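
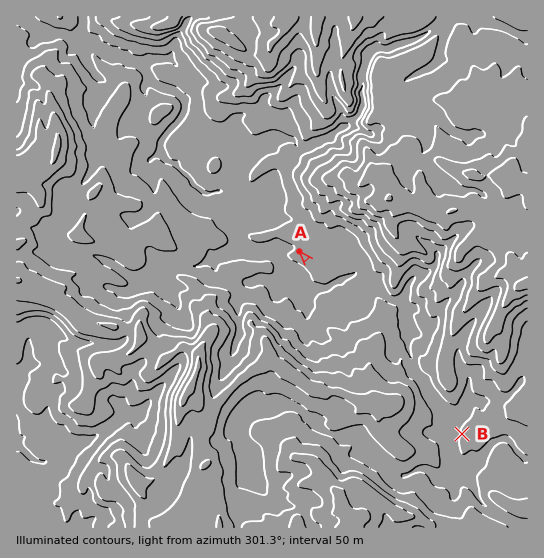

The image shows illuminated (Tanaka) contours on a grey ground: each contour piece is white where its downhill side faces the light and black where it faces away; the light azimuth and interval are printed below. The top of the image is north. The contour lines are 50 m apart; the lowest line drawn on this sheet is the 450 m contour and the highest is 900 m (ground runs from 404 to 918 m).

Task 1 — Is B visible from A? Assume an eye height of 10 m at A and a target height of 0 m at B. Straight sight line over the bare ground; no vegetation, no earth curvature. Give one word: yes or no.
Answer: no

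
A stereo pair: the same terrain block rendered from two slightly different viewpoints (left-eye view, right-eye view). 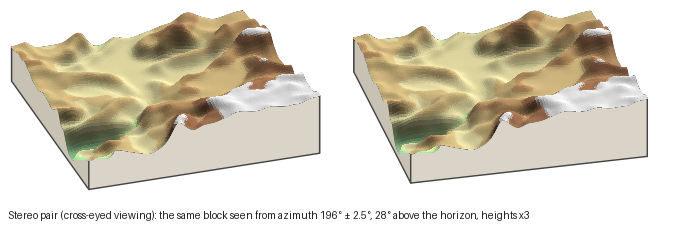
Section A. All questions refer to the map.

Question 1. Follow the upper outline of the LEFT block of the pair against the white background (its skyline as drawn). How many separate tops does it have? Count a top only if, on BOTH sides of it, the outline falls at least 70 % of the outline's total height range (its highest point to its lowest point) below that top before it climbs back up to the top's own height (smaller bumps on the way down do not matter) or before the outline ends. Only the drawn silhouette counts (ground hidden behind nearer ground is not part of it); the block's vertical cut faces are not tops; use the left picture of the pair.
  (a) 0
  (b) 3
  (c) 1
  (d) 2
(a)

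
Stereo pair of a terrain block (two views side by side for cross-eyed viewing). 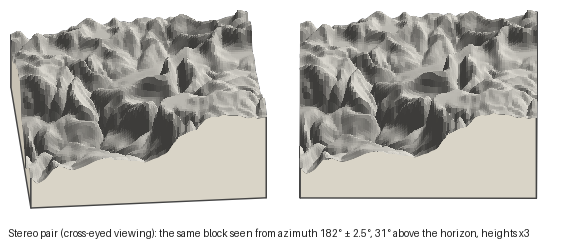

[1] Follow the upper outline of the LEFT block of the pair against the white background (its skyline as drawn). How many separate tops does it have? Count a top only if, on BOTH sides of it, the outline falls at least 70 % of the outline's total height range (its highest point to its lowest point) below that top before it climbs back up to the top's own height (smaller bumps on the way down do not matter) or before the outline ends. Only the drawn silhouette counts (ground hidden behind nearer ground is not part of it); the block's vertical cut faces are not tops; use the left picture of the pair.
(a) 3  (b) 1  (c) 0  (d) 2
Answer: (c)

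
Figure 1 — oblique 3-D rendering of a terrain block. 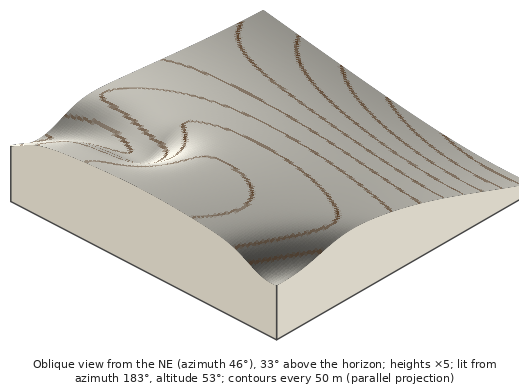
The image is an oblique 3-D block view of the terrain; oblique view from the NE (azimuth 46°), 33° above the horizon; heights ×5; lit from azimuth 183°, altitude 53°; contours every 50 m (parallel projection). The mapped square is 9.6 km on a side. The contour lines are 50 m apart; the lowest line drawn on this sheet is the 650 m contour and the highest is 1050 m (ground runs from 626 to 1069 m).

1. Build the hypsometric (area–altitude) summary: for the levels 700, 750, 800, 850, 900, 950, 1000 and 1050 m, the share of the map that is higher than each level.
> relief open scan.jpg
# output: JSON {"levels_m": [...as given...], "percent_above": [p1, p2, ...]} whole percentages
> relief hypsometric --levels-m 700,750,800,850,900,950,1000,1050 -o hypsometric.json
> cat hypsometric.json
{"levels_m": [700, 750, 800, 850, 900, 950, 1000, 1050], "percent_above": [95, 90, 83, 73, 59, 41, 24, 8]}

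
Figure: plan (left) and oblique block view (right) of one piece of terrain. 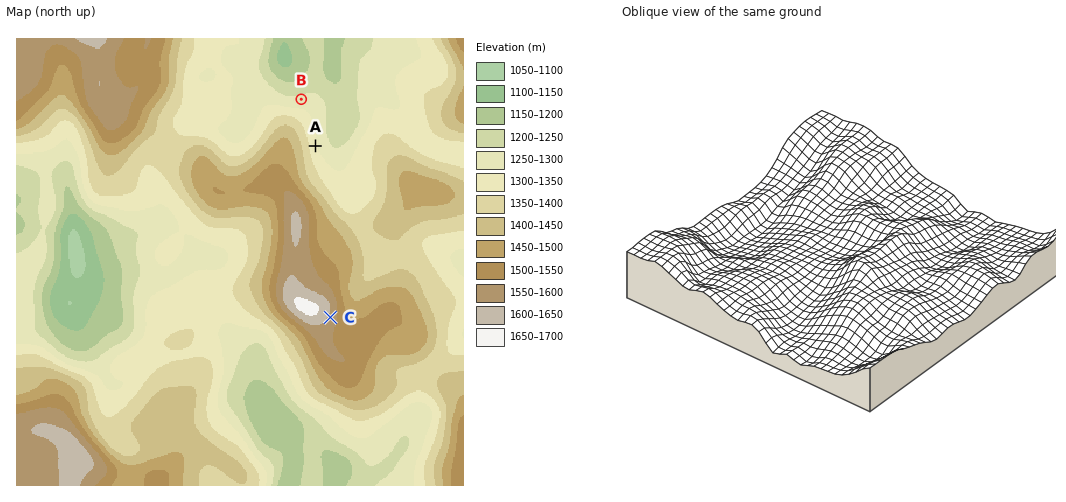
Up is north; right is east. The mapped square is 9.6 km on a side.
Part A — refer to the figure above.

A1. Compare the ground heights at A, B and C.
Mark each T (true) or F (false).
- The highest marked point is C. T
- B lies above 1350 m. F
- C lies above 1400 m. T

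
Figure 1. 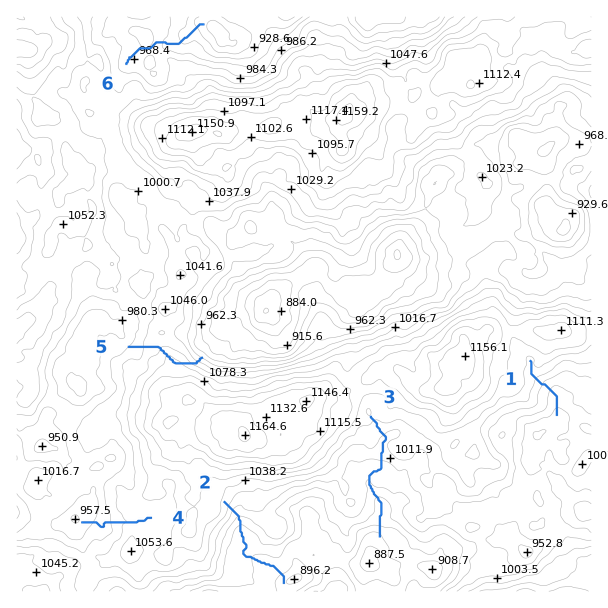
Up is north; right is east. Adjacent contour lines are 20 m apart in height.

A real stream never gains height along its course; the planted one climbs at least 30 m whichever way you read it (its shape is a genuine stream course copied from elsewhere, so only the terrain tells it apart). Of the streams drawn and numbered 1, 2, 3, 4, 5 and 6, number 5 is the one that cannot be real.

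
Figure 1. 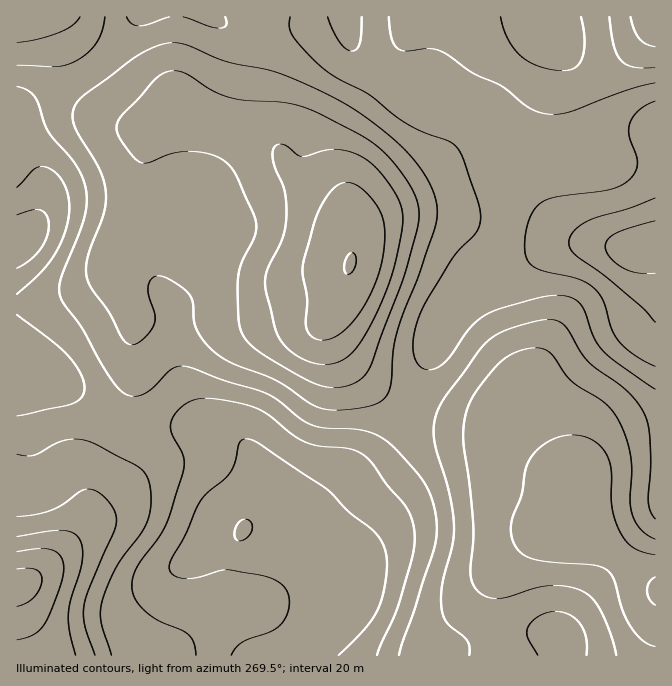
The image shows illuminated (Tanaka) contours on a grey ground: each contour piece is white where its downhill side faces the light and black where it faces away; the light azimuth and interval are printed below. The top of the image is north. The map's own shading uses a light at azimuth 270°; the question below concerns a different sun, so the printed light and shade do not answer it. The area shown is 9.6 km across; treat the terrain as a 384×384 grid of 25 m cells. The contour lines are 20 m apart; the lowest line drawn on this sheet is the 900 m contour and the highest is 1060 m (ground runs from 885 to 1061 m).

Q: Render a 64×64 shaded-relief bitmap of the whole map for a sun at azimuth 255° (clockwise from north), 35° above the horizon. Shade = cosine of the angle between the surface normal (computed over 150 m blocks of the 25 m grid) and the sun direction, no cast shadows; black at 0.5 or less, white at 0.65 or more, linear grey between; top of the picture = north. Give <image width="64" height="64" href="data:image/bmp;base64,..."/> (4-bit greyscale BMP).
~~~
<image width="64" height="64" href="data:image/bmp;base64,Qk12CAAAAAAAAHYAAAAoAAAAQAAAAEAAAAABAAQAAAAAAAAIAAATCwAAEwsAABAAAAAAAAAAAAAAABEREQAiIiIAMzMzAERERABVVVUAZmZmAHd3dwCIiIgAmZmZAKqqqgC7u7sAzMzMAN3d3QDu7u4A////AHd2UyABNniHZVRVZ3iIiIiJq7y6mIiIiHdmZniavMupd2VCEBJGd3dmVVZ3d3d3iImrvLupiIiId2ZneJvMy6l3ZTEAE1Z3dmZmZnd3dmd3iJq8y6mYiIh3ZmeJq83LqXZUIQEkVmZmZmZnd3dmZnd4mrzMupmZmHdmd4mszcuqdlMQASRWZmZmZnd3dmZmd3iavNy7qpmYh3d4mrzNy6pmQhARJFVVVmZ3d3d2ZmZnd4q83cu6qpiHd3iau8zLumVCEREjRFVWZ3d3d3ZmZmZ3irzdzLuqmYd3iJqru7uqZUIRESI0RVZ3d3d3d2d3ZneKvM3My7qZiIiImZqruqlmQyERIjNEVnd3d3d3d3d3d4mrzMzMuqmYiImZmZqpiGZUIiIjMzRWd4iHd3d3d3d3iavMzMzLqZmZmZmIiIdmZlQzMzMzNEVniIh3d3d3d3iJq7zM3cuqmZmZmIh3ZUR2ZVREREQzNFZ4iHd3d3d3iImqu8zdzLqqqZmId2VDMnd2ZVVVRDMzRniId3d3d4iImaqrzN3cuqmZmYh2VDIid3d3ZlVUQyM1aIh3d3d4iIiZqqu83dy6mZmZh3ZDIRF3eIh2ZVRDMjRniHd3d3iIiZmqq73d3LqZmZmIdUMREnd4iIdlVUQzNGd4d3d3iIiJmqqrvd3cqZmZmYh1QyEiZ4iZh2VVVEM0Vnd3d3iIiJmaqqvM3cupmZmZiHZDISJniJiGVVVVRERWd3d3iIiImaqqq7zcy6mZmZmIdkMhIneIiHZVVmVURVZmd3iJmZiZq7u7vMy7qZmZmYh2QyEid4iIdlVmZVRVVWZniJmZmZmru7u7zLqpiJmYh3ZDIiJ3iIdmZmZlVVVVZneJqqqZmqu7qqu7upmIiIiHZkMiI3eId2ZmZmVVVVZmeJq7upmZqqqqqru6mIiIiHdlVDIzd3d3dnd3ZlVWZmeJq8y7qZmaqZmau7qYd4iId2ZUMzN3d3d3d3dmVWZneJq8zMupmZmYiJmruph3d4d3ZlQzNHd3d4iIiHZmZniJmrzMy6mIiId3iau6mHd3d3dlVDM0d3d4iaqYdmZniJqqvMzLqYh3ZmeJqrqYd3d3dmVUMzOId4iauqh2ZneJqqu8zMuph2ZVVniaupiHd3dmVUMyM4iIiau7qHZmeJqqq7zMy6mHZURFaJq6qYh3dmVEMyIjiIiavMuodmeJq7u7u8zLmHZUMzRnmrupiHd2VEMyIjOIiZq8y6h2Z4mru6u8zLqYZUMiI1eKu6qYd2VDMiIiNIiZq8zLmHZnmqu6q7vMupdlQyEjV4q7qph3ZUMiIiNFmZqrvLqYdmeaqqqqu8u6h2QyERNGiaqpmHdlQiIiNFWZqqu7uph2Z4mqqqq7u7qXZDIREkaJqpmId2VDIiI0Vpmqqru6mHZniZqqq7u7qphlMgASRXiZmIh3dlMiIkVmmaqqu6qXZmeJmaq7uqqqqHUyAAI1aIiIh3d2VDIjRWaZqqq7qYdmd4mZqru6qqqphkIAATRniId3d3ZkMiJFZpmqq7qpdmZ4iZmru7qqqqqGQgABJGd3d3d3dmUyIjVmmau7uph2Z4iZmaq7uqqqqodCEAEkVnd3d3ZmVDIiNGaau8y7mHZniZiJmru6qqqql1MQACNWd3ZmZmVUMyI1Zpq8zMuodmeIiIiZqrqqqqqXUxAAE0Z3dmZVVVRDM0Vmmrzd26h2Z4iIiImaq7qqqpdTEAATRWd2ZVVVVUREVneavN3cqYd3eIh4iJqru7qql2QhABJFZ2ZVVVVVVVVmd5m83ty5h3d3d3iImqu7uqqHZDEREkVmZlVVVmZmZnd3iKzd3bqYd2d3eImaq7u6qYdUMhESNWZmVVVmZmd3d3d4m83dy5h3ZneImaq7uqqph1QyERI0VmVVVmd3d3d3d2eKzd3LqHdmd4iaq7qqqqmGVDIREjRWZVZmd3eIh3d3Zoq93cuph2Z3iZq7qpmaqYZUMhESNVVWZmd4iIiHdmZmeb3dy6mHZneJqrupmImZdlMhESNFVVZmd4iIiHdmZlaKvd3LqYd3eImquqmIiZh2QyERJFVmZmd4iIiIdmZmZ4rN3Muph3d4iaqqqYd4iGVDIRI0VmZmd4iIiId2VVZ4m8zMupmId4iJmamYd3d3ZTIRI0VmZmZ4iIiId2VVVomrzMu6mIiIiIiZmYh2ZmZUMiI0VmZmZ3iIiIh2ZVVWmrzLu6mYiIiIiIiIh3ZmVUQyIjRWd2Z3iIiIh3ZlVVarvLuqmYiIiIh3d3d3ZlVUQzIjRWZ3d3iIiIiHd2VVZqu7qpmZiIiIh3d3d3ZmVUQzMzRFZ4iHiImIiHd3ZlVmq7upmZmYiIh3dmZmZmVUQzMzRFZ4iIiImYiId3d3ZmaqqpiIiZmYh3ZmZmZmZVRDNEVVZniZmYiIiId3eId3d6qpiIiJmZmHdmVVZmZVRENEVmd3iZmZiIiHd3eImYiImZiHd4iZmYdlVVVmZlVEREV4iHeJmpmIh3d3d4maqZmIiHd3d4mYh2VEVWZmVUREVomZiImZmYd3Zmd4mqu6mYiHd2ZmeIh2VERWZmZlVERXmqqYiJmYd2ZmZ3iau7upiHd3ZVVneHZURWZ3d2VURGebupiImYh2ZmZ3iZq8y6p3d3ZUREZ3dlVWd4h3ZlRFaKu7mIiIh2ZWZ3iJq8zLqXd3dlQzNWd3ZmeIiHdlVEVoq7upiIh3ZVZniImrzMup"/>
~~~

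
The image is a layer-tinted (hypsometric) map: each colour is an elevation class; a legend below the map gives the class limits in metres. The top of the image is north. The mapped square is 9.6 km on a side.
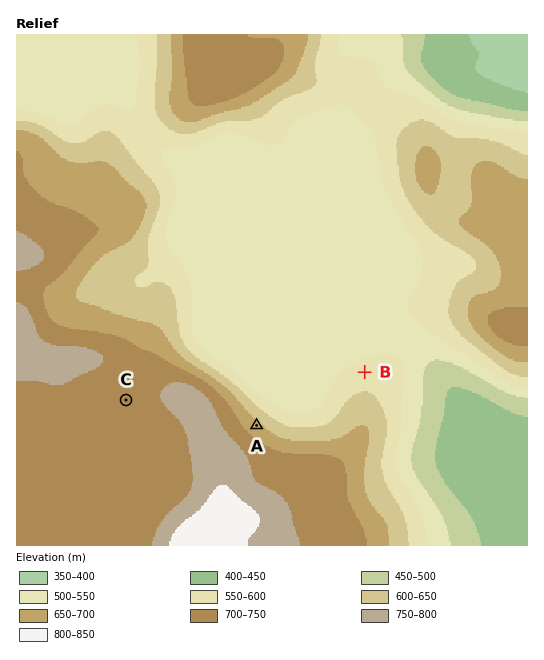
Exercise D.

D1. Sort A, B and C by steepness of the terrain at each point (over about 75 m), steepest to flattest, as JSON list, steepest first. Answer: ["A", "B", "C"]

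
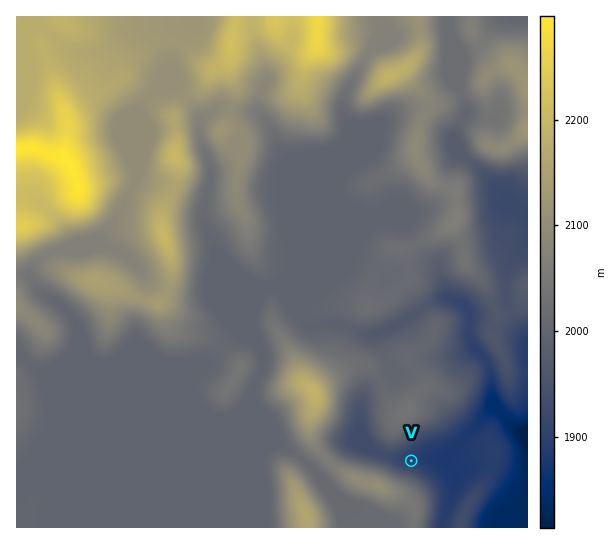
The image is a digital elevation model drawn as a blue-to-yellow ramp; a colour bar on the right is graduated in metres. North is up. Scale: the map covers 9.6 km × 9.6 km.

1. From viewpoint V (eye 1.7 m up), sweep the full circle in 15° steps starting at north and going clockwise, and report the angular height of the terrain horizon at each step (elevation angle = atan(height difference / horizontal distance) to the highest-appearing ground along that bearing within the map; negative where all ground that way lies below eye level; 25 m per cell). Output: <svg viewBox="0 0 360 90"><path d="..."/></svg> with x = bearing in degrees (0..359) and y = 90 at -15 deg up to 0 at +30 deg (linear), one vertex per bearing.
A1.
<svg viewBox="0 0 360 90"><path d="M0 41l15 4 15 5 15 6 15 4 15 1 15-1 15 0 15-2 15-3 15-9 15-9 15-6 15-3 15-1 15 0 15 3 15 8 15 10 15 0 15-3 15-4 15-3 15 1"/></svg>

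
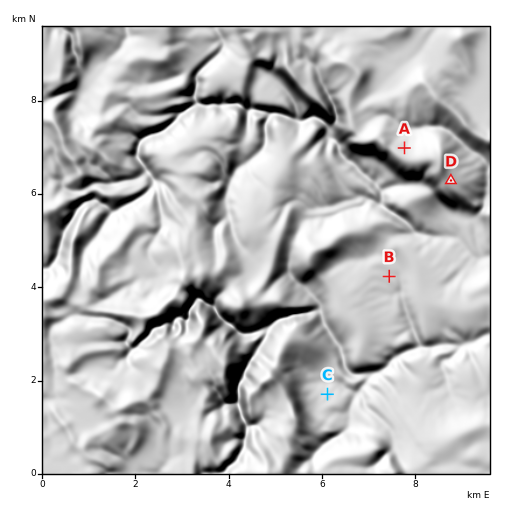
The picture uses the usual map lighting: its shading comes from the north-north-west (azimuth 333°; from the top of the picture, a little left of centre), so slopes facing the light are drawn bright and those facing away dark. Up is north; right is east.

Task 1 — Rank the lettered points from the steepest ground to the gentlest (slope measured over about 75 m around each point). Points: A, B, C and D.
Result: A D C B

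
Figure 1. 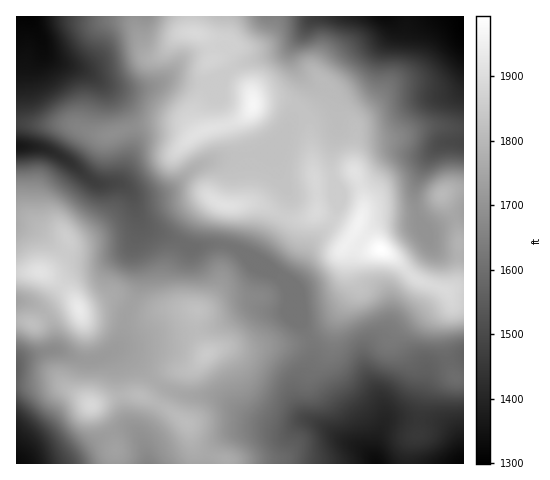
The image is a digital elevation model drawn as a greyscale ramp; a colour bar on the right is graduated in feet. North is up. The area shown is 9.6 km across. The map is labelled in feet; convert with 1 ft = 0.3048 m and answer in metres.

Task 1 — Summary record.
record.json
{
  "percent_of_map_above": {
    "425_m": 95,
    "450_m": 87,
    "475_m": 78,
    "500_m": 63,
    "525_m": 48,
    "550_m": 26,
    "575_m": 5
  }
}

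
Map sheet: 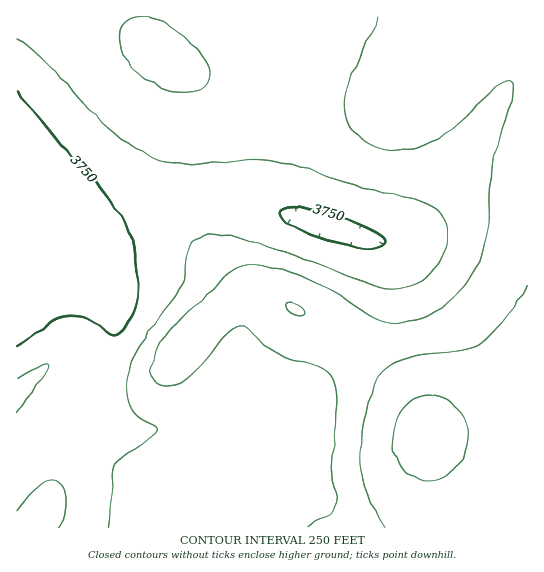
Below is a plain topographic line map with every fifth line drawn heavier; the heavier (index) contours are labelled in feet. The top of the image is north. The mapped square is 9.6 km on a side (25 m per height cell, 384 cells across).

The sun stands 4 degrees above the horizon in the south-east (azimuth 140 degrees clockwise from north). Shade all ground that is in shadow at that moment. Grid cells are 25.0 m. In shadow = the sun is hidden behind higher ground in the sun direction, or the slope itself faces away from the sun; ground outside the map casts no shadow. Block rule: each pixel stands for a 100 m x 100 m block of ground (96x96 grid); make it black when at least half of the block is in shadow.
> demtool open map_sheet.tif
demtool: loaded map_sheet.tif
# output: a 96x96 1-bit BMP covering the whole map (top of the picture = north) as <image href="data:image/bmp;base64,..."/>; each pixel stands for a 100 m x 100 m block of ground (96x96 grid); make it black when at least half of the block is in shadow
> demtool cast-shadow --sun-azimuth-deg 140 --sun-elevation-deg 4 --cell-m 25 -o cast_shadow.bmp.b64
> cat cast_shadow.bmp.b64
<image width="96" height="96" href="data:image/bmp;base64,Qk2+BAAAAAAAAD4AAAAoAAAAYAAAAGAAAAABAAEAAAAAAIAEAAATCwAAEwsAAAIAAAAAAAAA////AAAAAAAAA/wAD+D/8AAAAADAA/wAD///+AAAAADgA/wAB////AAAAADwB/4AAf///AAAAAD4B/4AAAH//AAAAAD8B/wAAAB//AAAAAD8D/wAAAAf/AAAAAD+D/gAAAAP/AAAAAD+B/AAAAAH/gAAAAD+B8AAAAAD/wAAAAD+AAAAAAAD/4AAAAD8AAAAAAAD/8AAAAD4AAAAAAAD/+AAAADgAAAAAAAD/+AAAAAAAAAAAAAD//AAAAAAAAAAAAAD//gAAAAAAAAAAAAD//wAAAAAAAAAAAAH//4AAAAAAAAAAAAH//8AAAAAAAAAAAAH//8AAAAAAAAAAAAH//+AAAAAAAAAAAAH///AAAAAAAAAAAAH///AAAAAAAAAAAAH///gAAAAAHAAAAAD///wAAAAAHwAAAAD///wAAAAAP4AAAAD///4AACAAP8AAAAB///8AADAAP+AAAAB///+AADgAf/AAAAA///+AADwAf/gAAAAf///AAD4Af/wAAAAP///gAD8Af/4AAAAH///wAD+Af/8AAAAB///wAD/Af/+AAAAA///4AD/gf/+AAAAA///4AD/4///AAAAAf//4AD/8///gAAAAf//8AD/9///wAAAAP//+AD/////4AAAAP///AD/////8AAAAP///gD/////8AAAAf///wD/////+AAAAf///4D//////AAAA////8D//////gA/g////8D+/////4///////+D4/////////////+Dh/////////////+DB/////////////+AD//////////////AD//////////////AD//////////////AH/////////////+AH/////////////+AH/////////////+AH/////////////8AP/////////////4AP/////////////wAP//4P////8A///AAH/+AD//8AAAADwAAH/wAB//gAAAAAAAAD8AAA/8AAAAAAAAAAAAAAfAAAAAAAAAAAAAAAAAAAAAAAAAAAAAAAAAAAAAAAAAAAAAAAAAAAAAAAAAAAAAAAAAAAAAAAAAAAAAAAAAAAAAAAAAAAAAAAAAAAAAAAAAAAAAAAAAAAAAAAAAAAAAAAAAAAAAAAAAAAAAAAAAAAAAAAAAAAAAAAAAAAAAAAAAAAAAAAAAAAAAAAAAAAAAAAAAAAAAAAAAAAAAAAAAAAAAAAAAAAAAAAAAAAAAAAAAAAAAAAAAAAAAAAAAAAAAAAAAAAAAAAAAAAAAAAAAAAAAAAAAAAAAAAAAAAAAAAAAAAAAAAAAAAAAAAAAAAAAAAAAAAAAAAAAAAAAAAAAAAAAAAAAAAAAAAAAAAAAAAAAAAAAAAAAAAAAAAAAAAAAAAAAAAAAAAAAAAAAAAAAAAAAAAAAAAAAAAAAAAAAAAAAAAAAAAAAAAAAAAAAAAAAAAAAAAAAAAAAAAAAAAAAAAAAAAAAAAAAAAAAAAAAAAAAAAAAAAAAAAAAAAAAAAAAAAAAAAAAAAAAAAAAAAAAAAAAAAAAA="/>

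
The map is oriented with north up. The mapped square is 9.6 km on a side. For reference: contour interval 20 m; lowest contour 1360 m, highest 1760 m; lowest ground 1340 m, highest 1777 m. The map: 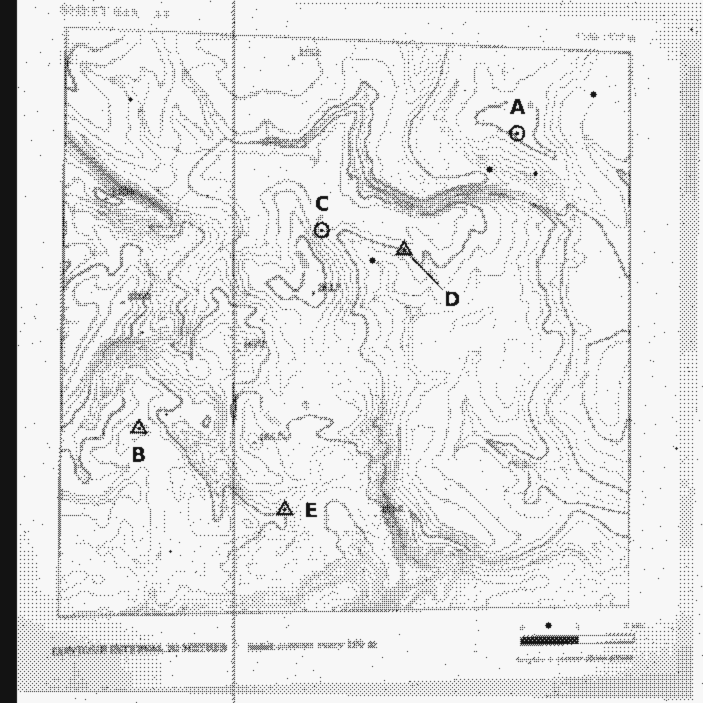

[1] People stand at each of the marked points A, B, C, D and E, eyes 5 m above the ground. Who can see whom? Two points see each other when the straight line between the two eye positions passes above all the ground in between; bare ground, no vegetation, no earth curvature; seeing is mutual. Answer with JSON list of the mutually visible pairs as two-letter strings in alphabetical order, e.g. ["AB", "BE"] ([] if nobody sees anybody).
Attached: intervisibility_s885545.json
["AB", "AE", "BE", "CD", "DE"]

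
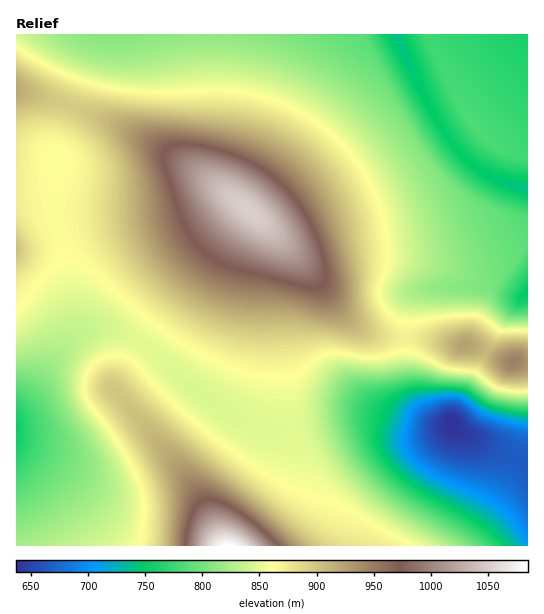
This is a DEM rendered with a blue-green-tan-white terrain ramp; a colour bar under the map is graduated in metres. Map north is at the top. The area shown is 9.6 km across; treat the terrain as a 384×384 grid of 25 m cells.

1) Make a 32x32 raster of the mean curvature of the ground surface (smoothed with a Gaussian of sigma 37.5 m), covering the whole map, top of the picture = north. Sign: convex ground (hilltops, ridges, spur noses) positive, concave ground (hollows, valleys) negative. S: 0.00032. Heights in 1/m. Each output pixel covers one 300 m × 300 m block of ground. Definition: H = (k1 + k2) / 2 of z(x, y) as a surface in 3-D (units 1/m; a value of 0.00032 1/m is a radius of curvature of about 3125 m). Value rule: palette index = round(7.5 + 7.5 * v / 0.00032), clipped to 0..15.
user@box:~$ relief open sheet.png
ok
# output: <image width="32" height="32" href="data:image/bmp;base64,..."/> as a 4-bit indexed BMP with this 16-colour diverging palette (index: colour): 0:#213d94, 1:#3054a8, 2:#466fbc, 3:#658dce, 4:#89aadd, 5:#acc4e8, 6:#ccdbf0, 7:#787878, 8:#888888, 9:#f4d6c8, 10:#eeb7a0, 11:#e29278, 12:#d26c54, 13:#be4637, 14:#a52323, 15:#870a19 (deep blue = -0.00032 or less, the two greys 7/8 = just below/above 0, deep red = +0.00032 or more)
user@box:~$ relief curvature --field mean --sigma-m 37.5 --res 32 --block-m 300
<image width="32" height="32" href="data:image/bmp;base64,Qk12AgAAAAAAAHYAAAAoAAAAIAAAACAAAAABAAQAAAAAAAACAAATCwAAEwsAABAAAAAAAAAAlD0hAKhUMAC8b0YAzo1lAN2qiQDoxKwA8NvMAHh4eACIiIgAyNb0AKC37gB4kuIAVGzSADdGvgAjI6UAGQqHAHd3d3Zmi+2oZVZ3iZiIh3d3d3d2VovKhlVneZmIiHd3h3d3ZlaKqGVWd5mIiHd3d4h3d2VoqpdVZniYiHd3d3eId3ZmerqGVmeJmHdmZmd3iHdmZ6uoZWZ3mYdmVVZmd4d2Znm7l2ZneJiGZlRVVVWHdmebuXZmd3iYdnhzMjEjd2eJu5dmZ3d4iGV4UgAoZ3dnvbl2Znd3eIdlRUUwXMuHZ623ZWd3d3iHRHhmuk3/h2aJl1Znd3d4dliqic/K/4d2ZmZmd3d3d3aLupvP+N+Hd2Zmd3d4h3Z3rKiKu/o6h3d3d3d4iId2ibl2Z3eYIXd3d3d3iIiHZ5ynRERERzB3d3d3iIiId3m7p2ZVVni2d3d3d4iIiHebynd4iIiHmpd3d3iIiIeJvKhmd4h3d3pmd3eIiIh4m8uHd3d3d3d4Z3d3iIh3isy5d3d3d3d4m3d3d3d3eKzLl3d4d3d4q5d3d3d3d4rMuXd4iHd3i4UQd3dmZnm8yod3iId3eLcSeHZmZniry5h3eIh3d3twWbpmVmiau5h3d4iHd3eZNKuHZniauph2Z3eHd3d3tgi3d4mqqph2Znd3d3d3epFrh3eqqYdmZnd3d3d3d3thmnd3mIdmZmd3d3d3d3eZFrh3d3ZmZmd3d3d3d3d3twind3dmZnd3d3d3d3d3eaJbh3d3"/>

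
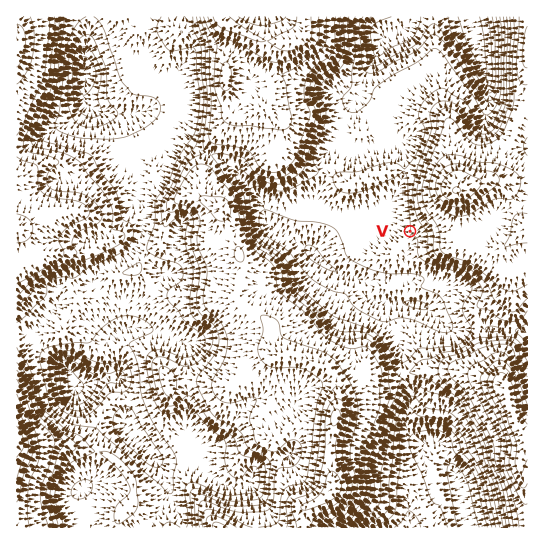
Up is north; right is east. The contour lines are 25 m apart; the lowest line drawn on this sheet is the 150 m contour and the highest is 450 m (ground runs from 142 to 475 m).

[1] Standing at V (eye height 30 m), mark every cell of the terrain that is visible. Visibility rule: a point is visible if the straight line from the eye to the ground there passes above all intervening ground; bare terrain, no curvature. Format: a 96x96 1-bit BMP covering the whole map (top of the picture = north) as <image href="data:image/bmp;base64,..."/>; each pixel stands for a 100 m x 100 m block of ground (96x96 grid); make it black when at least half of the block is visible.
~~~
<image width="96" height="96" href="data:image/bmp;base64,Qk2+BAAAAAAAAD4AAAAoAAAAYAAAAGAAAAABAAEAAAAAAIAEAAATCwAAEwsAAAIAAAAAAAAA////AAAAAAAAAAAAAAAAAAAAAAAAAAAAAAAAAAAAAAAAAAAAAAAAAAAAAAAAAAAAAAAAAAAAAAAAAAAAAAAAAAAAAAAAAAAAAAAAAAAAAAAAAAAAAAAAAAAAAAAAAAAAAAAABgAAAAAAAAAAAAAAHgAAAAAAAAAAAAAAHgAAAAAAAAAAAAAAHAAAAAAAAAAAAAAAHAAAAAQAAAAAAAAACAAAAAQAAAAAAAAAAAAAAAAAAAAAAAAAAAAAAAAAAAAAAAAAAAAAAAAAAAAAAAAAAAAAAAAAAAAAAAAAAAAAAAAAAAAAAAAAAAAAAAAAAAAAAAAAAAAAAAAAAAAAAAAABgAAAAAAAAAAAAAADgAAAAAAAAAAAAAAHwAAAAAAAAAAAAAAHwAAAAAAAAAAAAAAHgwAAAAAAAAAAAAAHgYAAAAAAAAAAAAADgYAAeAAAAAAAAAADgcAA/AAAAAAAAAADg+AB/AAAAAAAAAAHh/j3/gAAAAAAAAAfj////AAAAAAAAAA/n////AAAAAAAAAf//////AAAAAAAAB///////gAAAAAAAB///////gAAAAAAAAB//////AAAAAAAAAB/////wAAAAAAAAAD/////AAAAAAAAAAH////+AAAAAAAAAA/////+AAAAAAAAAB//////AAAAAAAAAD///+B+AAAAAAAAAD//+ABwAAAAAAAAAH//8ADgAAAAAAAAAH/////AAAAAAAAAAH////+AAAAAAAAAAH//n/4AAAAAAAAAAH/8B4QAAAAAAAAAAv/wDgAAAAAAAAAAB//Af/gAAAAAAAAAB/+B//wAAAAAAAAAD/+D//+AAAAAAAAAD/8D///AAAAAAAAAD/+H///AAAAAAAAAH//////gAAAAAAAAH//////AAAAAAAAAP//////AAAAAAAAAf//////AAAAAAAAAf/////+AAAAAAAAAf/////8AAAAAAAAAf/////94AAAAAAAAf//////4AAAAAAAAf//////wAAAAAAAA///z//3AAAAAAAAB///h//AAAAAAAAAD+f/gH/AAAAAAAAAH4P/gA/AAAAAAAAAHwH/AAHAAAAAAAAADAB/AAAAAAAAAAAAAAA/AAAAAAAAAAAAAAAfAAAAAAAAAAAAAAAfAAAAAAAAAAAAAAAfgAAAAAAAAAAAAAA/gAAAAAAAAAAAAAB/gAAAAAAAAAAAAAA/wAHAAAAAAAAAAAAfwAHAAAAAAAAAAAAPwAPgAAAAAAAAAAAHwAPAAAAAAAAAAAAfwAfAAAAAAAAAAAA/wAeAAADwAAAAAAA/gA+AAADgAAAAAAB/wA/AAACAAAAAAQAf4AfAAAAAAAAAAAAP8AHAAAAAAAAAAAB/+ABgAAAAAAAAAAH//AAAAAAAAAAAAAP//gAAAAAAAAAAAAf//gAAAAAAAAAAAA///wAAAAAAAAAAADwf/wAAAAAAAAAAAHgH/wAAAAAAAAAAAeAD/wAAAAAAAAAAA8AB/wAAAAAAAAAAAwAB/wAAAAAAAAAAAAAB/4AAAAA="/>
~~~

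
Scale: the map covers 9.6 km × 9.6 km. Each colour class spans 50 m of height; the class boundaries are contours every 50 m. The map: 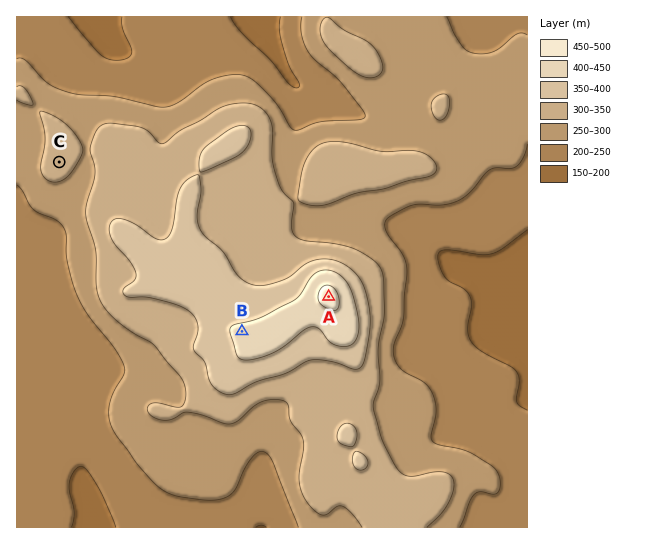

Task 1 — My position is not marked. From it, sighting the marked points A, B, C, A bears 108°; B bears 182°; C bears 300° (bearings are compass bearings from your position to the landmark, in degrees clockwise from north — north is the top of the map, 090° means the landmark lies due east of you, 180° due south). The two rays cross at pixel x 244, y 269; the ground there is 340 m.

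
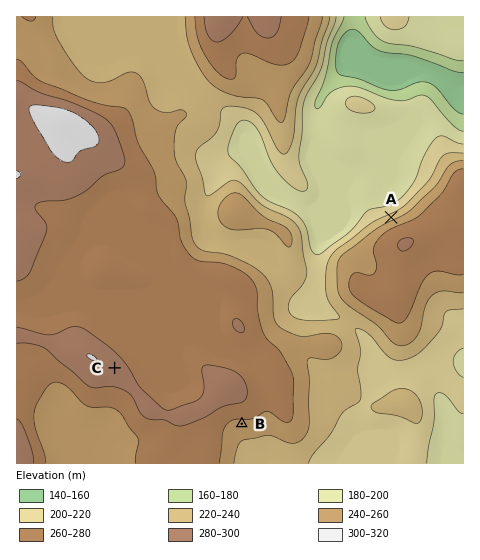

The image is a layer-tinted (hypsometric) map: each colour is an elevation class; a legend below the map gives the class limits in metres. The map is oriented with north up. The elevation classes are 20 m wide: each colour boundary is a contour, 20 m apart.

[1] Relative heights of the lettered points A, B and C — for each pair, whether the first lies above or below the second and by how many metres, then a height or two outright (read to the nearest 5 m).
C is above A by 65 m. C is above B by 40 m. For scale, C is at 295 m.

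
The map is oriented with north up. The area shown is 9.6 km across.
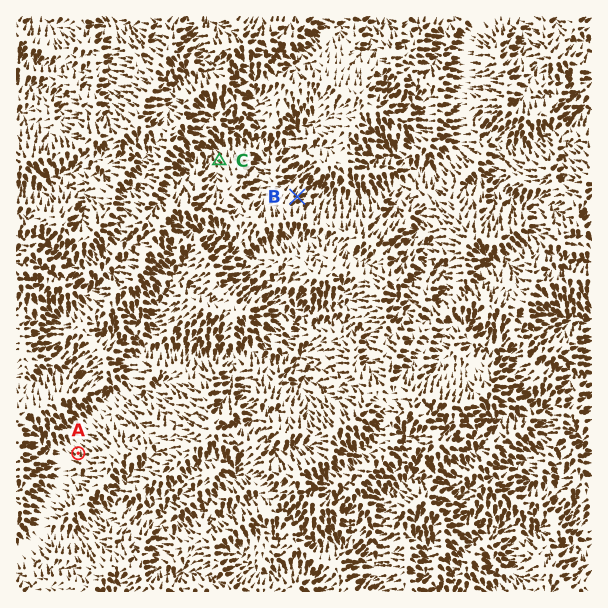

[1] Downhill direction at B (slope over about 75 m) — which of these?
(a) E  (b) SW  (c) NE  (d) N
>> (c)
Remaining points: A NW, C NW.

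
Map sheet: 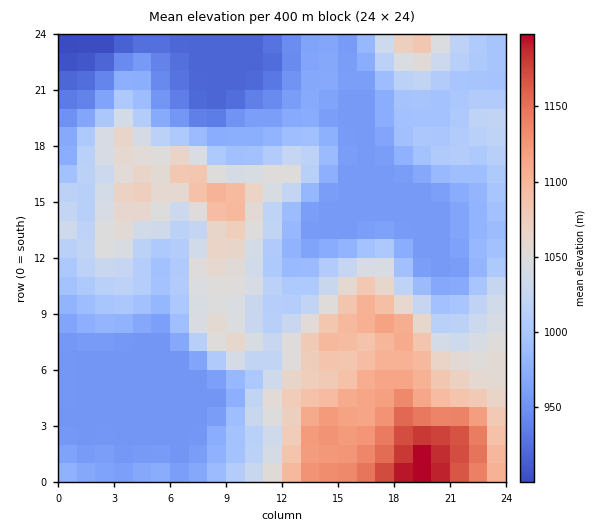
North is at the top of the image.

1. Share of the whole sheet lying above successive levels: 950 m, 92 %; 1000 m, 52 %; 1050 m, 27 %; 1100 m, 11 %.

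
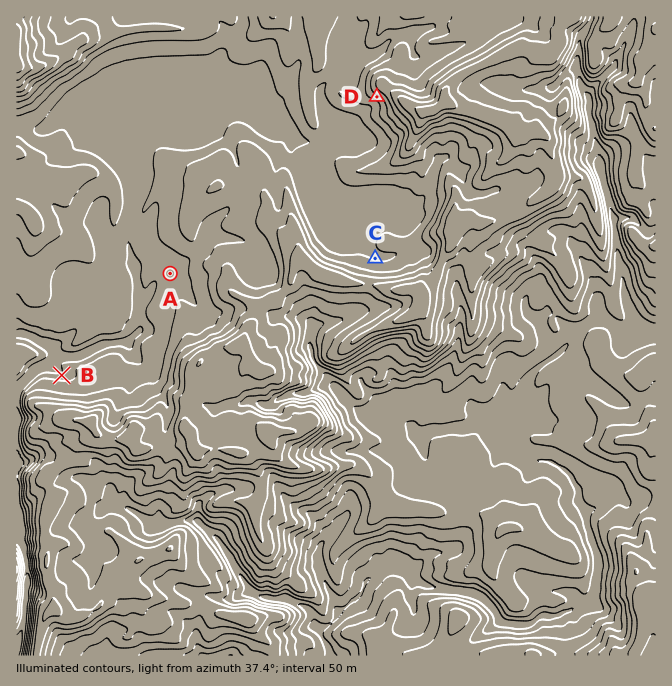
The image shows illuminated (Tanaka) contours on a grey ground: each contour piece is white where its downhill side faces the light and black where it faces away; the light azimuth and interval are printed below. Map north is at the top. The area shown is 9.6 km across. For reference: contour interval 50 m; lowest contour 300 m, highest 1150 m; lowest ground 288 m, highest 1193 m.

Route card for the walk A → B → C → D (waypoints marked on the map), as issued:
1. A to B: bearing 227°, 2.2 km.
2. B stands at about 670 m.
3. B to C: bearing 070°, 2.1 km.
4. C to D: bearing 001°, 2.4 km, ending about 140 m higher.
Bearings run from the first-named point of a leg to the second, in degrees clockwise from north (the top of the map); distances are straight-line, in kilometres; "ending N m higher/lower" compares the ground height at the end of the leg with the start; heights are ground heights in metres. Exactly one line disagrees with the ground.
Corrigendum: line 3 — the distance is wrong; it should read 5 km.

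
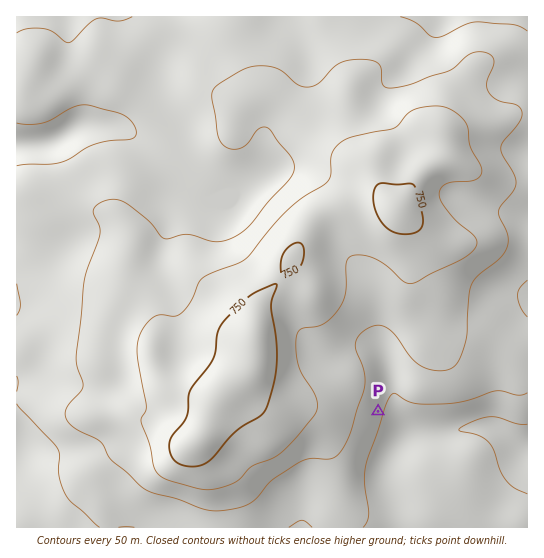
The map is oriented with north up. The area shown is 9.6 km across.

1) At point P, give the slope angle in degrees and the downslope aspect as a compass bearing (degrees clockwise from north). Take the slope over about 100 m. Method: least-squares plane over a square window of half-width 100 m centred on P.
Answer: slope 6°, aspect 105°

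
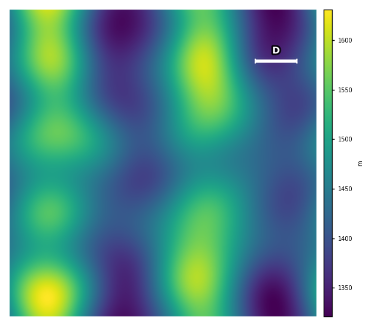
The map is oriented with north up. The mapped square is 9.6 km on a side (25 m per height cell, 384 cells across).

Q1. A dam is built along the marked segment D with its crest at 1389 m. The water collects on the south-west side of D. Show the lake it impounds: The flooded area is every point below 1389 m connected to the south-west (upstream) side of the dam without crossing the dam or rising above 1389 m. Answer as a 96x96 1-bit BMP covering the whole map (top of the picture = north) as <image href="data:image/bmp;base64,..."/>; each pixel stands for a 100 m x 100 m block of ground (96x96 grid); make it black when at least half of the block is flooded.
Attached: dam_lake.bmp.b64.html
<image width="96" height="96" href="data:image/bmp;base64,Qk2+BAAAAAAAAD4AAAAoAAAAYAAAAGAAAAABAAEAAAAAAIAEAAATCwAAEwsAAAIAAAAAAAAA////AAAAAAAAAAAAAAAAAAAAAAAAAAAAAAAAAAAAAAAAAAAAAAAAAAAAAAAAAAAAAAAAAAAAAAAAAAAAAAAAAAAAAAAAAAAAAAAAAAAAAAAAAAAAAAAAAAAAAAAAAAAAAAAAAAAAAAAAAAAAAAAAAAAAAAAAAAAAAAAAAAAAAAAAAAAAAAAAAAAAAAAAAAAAAAAAAAAAAAAAAAAAAAAAAAAAAAAAAAAAAAAAAAAAAAAAAAAAAAAAAAAAAAAAAAAAAAAAAAAAAAAAAAAAAAAAAAAAAAAAAAAAAAAAAAAAAAAAAAAAAAAAAAAAAAAAAAAAAAAAAAAAAAAAAAAAAAAAAAAAAAAAAAAAAAAAAAAAAAAAAAAAAAAAAAAAAAAAAAAAAAAAAAAAAAAAAAAAAAAAAAAAAAAAAAAAAAAAAAAAAAAAAAAAAAAAAAAAAAAAAAAAAAAAAAAAAAAAAAAAAAAAAAAAAAAAAAAAAAAAAAAAAAAAAAAAAAAAAAAAAAAAAAAAAAAAAAAAAAAAAAAAAAAAAAAAAAAAAAAAAAAAAAAAAAAAAAAAAAAAAAAAAAAAAAAAAAAAAAAAAAAAAAAAAAAAAAAAAAAAAAAAAAAAAAAAAAAAAAAAAAAAAAAAAAAAAAAAAAAAAAAAAAAAAAAAAAAAAAAAAAAAAAAAAAAAAAAAAAAAAAAAAAAAAAAAAAAAAAAAAAAAAAAAAAAAAAAAAAAAAAAAAAAAAAAAAAAAAAAAAAAAAAAAAAAAAAAAAAAAAAAAAAAAAAAAAAAAAAAAAAAAAAAAAAAAAAAAAAAAAAAAAAAAAAAAAAAAAAAAAAAAAAAAAAAAAAAAAAAAAAAAAAAAAAAAAAAAAAAAAAAAAAAAAAAAAAAAAAAAAAAAAAAAAAAAAAAAAAAAAAAAAAAAAAAAAAAAAAAAAAAAAAAAAAAAAAAAAAAAAAAAAAAAAAAAAAAAAAAAAAAAAAAAAAAAAAAAAAAAAAAAAAAAAAAAAAAAAYAAAAAAAAAAAAAAA+AAAAAAAAAAAAAAA+AAAAAAAAAAAAAAB/AAAAAAAAAAAAAAB/AAAAAAAAAAAAAAB/gAAAAAAAAAAAAAB/AAAAAAAAAAAAAAB/AAAAAAAAAAAAAAD/AAAAAAAAAAAAAAD+AAAAAAAAAAAAAAH+AAAAAAAAAAAAAAP8AAAAAAAAAAAAAAf8AAAAAAAAAAAAAA/4AAAAAAAAAAAAAA/4AAAAAAAAAAAAAB/4AAAAAAAAAAAAAD/4AAAAAAAAAAAAAH/8AAAAAAAAAAAAAD/4AAAAAAAAAAAAAAAAAAAAAAAAAAAAAAAAAAAAAAAAAAAAAAAAAAAAAAAAAAAAAAAAAAAAAAAAAAAAAAAAAAAAAAAAAAAAAAAAAAAAAAAAAAAAAAAAAAAAAAAAAAAAAAAAAAAAAAAAAAAAAAAAAAAAAAAAAAAAAAAAAAAAAAAAAAAAAAAAAAAAAAAAAAAAAAAAAAAAAAAAAAAAAAAAAAAAAAAAAAAAAAAAAAAAAAAAAAAAAAAAAAAAAAAAAAAAAAAAA="/>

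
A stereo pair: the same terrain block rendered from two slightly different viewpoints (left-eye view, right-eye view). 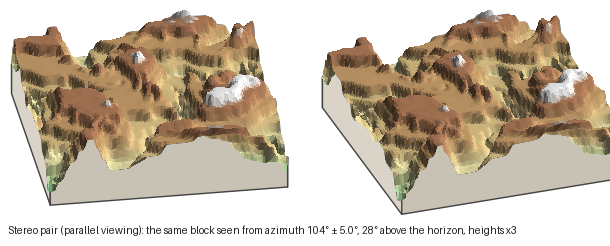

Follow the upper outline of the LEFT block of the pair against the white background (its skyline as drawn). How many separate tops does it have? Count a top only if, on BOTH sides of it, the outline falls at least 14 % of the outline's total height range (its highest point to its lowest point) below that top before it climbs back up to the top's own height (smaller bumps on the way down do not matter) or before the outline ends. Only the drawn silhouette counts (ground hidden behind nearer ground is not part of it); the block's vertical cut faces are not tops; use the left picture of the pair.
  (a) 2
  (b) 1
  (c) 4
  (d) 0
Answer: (a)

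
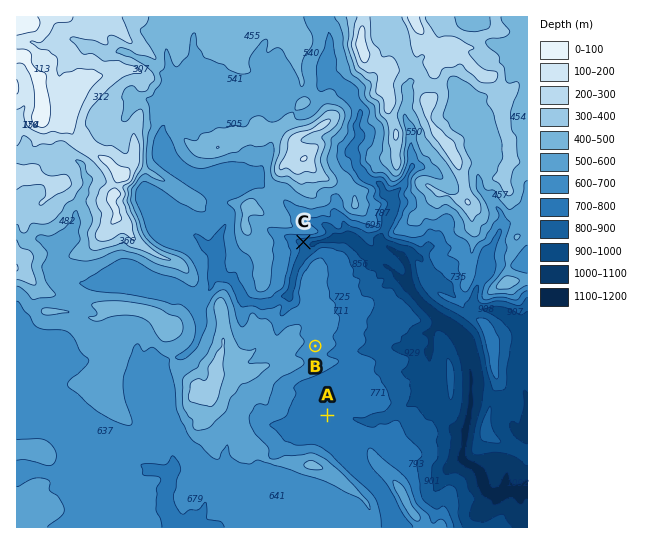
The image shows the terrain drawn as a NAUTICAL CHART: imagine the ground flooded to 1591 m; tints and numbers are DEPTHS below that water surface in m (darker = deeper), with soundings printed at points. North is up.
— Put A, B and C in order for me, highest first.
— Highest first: B A C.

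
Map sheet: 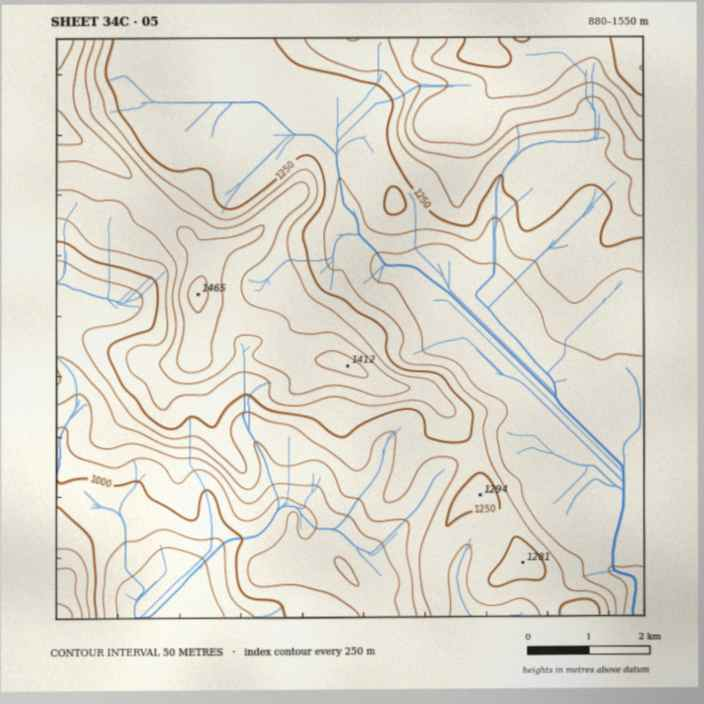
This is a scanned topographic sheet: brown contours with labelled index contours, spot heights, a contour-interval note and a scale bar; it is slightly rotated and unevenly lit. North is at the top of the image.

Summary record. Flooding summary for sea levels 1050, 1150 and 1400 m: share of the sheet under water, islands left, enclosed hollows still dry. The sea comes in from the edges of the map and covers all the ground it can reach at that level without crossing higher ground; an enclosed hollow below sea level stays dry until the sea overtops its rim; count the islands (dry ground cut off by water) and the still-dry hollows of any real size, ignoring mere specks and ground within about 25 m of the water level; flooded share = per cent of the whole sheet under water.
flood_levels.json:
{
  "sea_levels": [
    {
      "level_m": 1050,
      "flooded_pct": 9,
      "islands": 0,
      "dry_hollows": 0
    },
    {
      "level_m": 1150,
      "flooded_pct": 30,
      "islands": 0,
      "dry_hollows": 0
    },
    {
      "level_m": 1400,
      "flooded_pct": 92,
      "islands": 1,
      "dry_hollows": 0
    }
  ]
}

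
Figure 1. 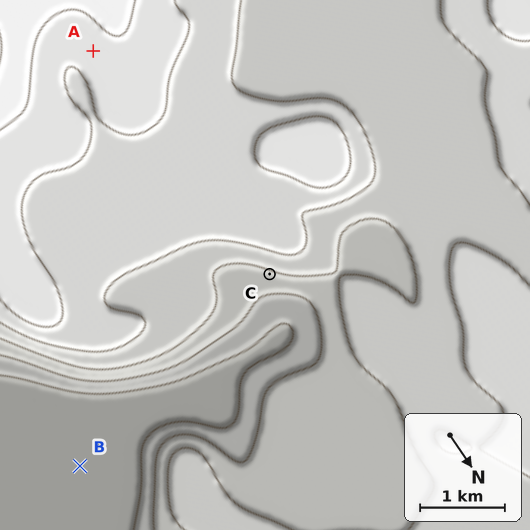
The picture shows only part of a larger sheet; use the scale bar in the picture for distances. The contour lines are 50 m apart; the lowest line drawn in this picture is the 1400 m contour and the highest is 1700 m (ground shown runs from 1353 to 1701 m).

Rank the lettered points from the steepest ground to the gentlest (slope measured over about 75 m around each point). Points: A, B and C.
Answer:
C A B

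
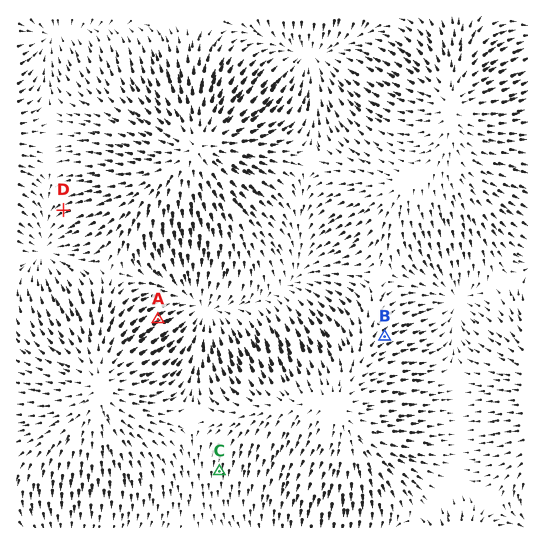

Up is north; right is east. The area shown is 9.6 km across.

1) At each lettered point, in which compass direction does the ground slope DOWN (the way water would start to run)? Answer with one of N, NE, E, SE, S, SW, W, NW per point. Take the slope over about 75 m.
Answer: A NE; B NE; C S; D SW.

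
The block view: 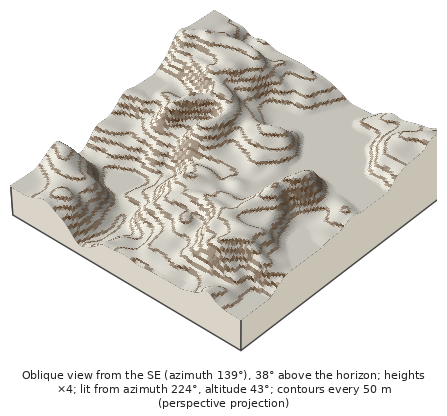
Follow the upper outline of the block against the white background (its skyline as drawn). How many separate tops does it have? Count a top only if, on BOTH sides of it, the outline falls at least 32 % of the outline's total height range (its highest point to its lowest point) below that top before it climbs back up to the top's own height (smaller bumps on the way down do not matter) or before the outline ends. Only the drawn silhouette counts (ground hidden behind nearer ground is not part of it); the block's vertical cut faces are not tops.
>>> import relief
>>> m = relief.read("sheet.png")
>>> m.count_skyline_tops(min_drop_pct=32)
1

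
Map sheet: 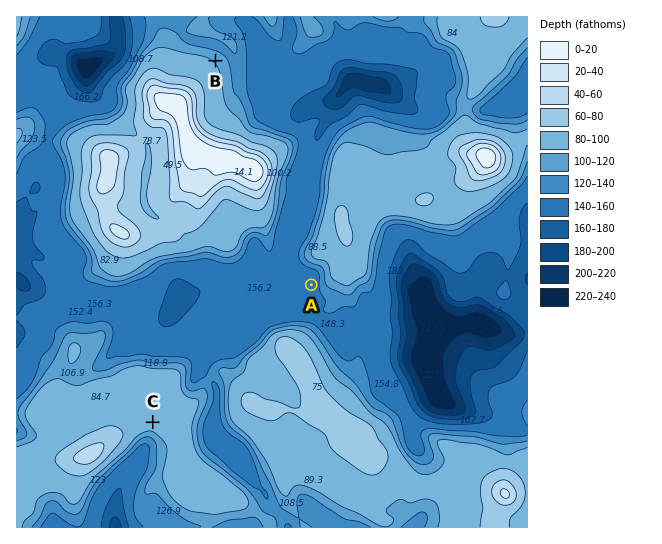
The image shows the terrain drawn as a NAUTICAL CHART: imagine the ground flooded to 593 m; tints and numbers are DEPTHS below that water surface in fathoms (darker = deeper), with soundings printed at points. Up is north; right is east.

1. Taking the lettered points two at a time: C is higher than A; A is lower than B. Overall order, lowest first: A B C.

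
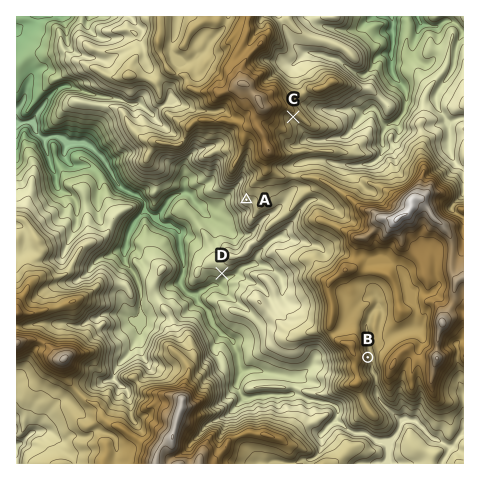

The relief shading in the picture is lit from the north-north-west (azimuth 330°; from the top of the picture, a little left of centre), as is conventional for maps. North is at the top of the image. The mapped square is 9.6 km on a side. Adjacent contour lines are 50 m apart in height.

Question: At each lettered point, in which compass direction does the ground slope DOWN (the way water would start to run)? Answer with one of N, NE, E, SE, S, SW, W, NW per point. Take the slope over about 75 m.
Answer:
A SW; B E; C S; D S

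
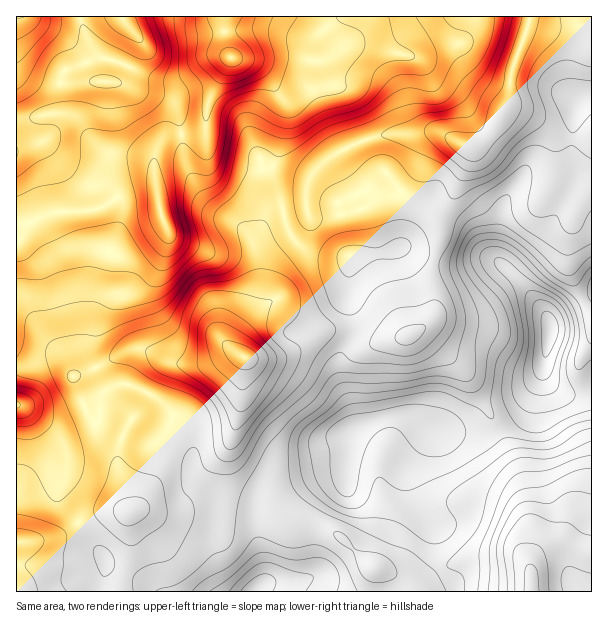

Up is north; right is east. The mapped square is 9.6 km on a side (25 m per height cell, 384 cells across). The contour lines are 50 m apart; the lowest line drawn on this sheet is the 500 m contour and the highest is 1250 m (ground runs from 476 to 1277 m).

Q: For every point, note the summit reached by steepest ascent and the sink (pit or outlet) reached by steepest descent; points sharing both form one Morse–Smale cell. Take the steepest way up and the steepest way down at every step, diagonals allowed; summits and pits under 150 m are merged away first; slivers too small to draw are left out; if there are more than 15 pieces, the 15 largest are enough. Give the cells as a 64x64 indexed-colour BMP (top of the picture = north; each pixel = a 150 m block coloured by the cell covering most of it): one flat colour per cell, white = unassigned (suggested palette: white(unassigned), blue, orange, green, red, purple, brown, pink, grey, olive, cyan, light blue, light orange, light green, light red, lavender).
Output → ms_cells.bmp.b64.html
<image width="64" height="64" href="data:image/bmp;base64,Qk12CAAAAAAAAHYAAAAoAAAAQAAAAEAAAAABAAQAAAAAAAAIAAATCwAAEwsAABAAAAAAAAAA////ALR3HwAOf/8ALKAsACgn1gC9Z5QAS1aMAMJ34wB/f38AIr28AM++FwDox64AeLv/AIrfmACWmP8A1bDFABEREREREXd3d3d3d3d3d3d3d3d3d3cRERVVVVVVVVVVERERERERd3d3d3d3d3d3d3d3d3d3cRERVVVVVVVVVVURERERERF3d3d3d3d3d3d3d3d3dxERERVVVVVVVVVVVRERERERERd3d3d3d3d3d3d3d3dxERERFVVVVVVVVVVVERERERERF3d3d3d3d3d3d3d3dxEREREVVVVVVVVVVVUREREREREXd3d3d3d3d3d3d3dxERERERVVVVVVVVVVVYiIgRERERd3d3d3d3d3d3d3cRERERERFVVVVVVVVVVViIiIgRERF3d3d3d3d3d3d3ERERERERFVVVVVVVVVVVWIiIiIEREXd3d3d3d3d3ERERERERERFVVVVVVVVVVVVYiIiIiIiIF3d3d3d3d3cREREREREREVVVVVVVVVVVVViIiIiIiIERd3d3d3d3dxEREREREREVVVVVVVVVVVVVWIiIiIiIgRF3d3d3d3dxERERERERERVVVVVVVVVVVVVYiIiIiIiBERERd3d3d3ERERERERERFVVVVVVVVVVVVViIiIiIiBERERERd3d3EREREREREREVVVVVVVVVVVVVWIiIiIiIEREREREXdxERERERERERERVVVVVVVVVVVVVYiIiIiIgRERERERFxEREREREREREREVVVVVVVVVVVVViIiIiIiBERERERERERERERERERERERVVVVVVVVVVVVWIiIiIiBEREREREREREREREREREREREVVVEVVVVVVVVYiIiIiBERERERERERERERERERERERERERERERVVVVVViIiIiBEREREREREREREREREREREREREREREREVVVVVWIiIiIERERERERERERERERERERERERERERERERFVVVVYiIiIEREREREREREREREREREREREREREREREREVVVVViIiIgRERERERERERERERERERERERERERERERERFVERGIiIiBEREREREREREREREREREREREREREREREREVEREYiIiCIRERERERERERERERERERERERERERERERERERERIoiCIiIRERERIiEREREREREREREREREREREREREREREiIiIiIiIREiIiIiERERERERERERERERERERERERERESIiIiIiIiIiIiIiIhERERERERERERERERERERERERERIiIiIiIiIiIiIiIiEREREREREREREREREREREREREREiIiIiIiIiIiIiIiIhERERERERERERERERERERERERESIiIiIiIiIiIiIiIiERERERERERERERERERERERERERIiIiIiIiIiIiIiIiIhEREREREREREREREREREREREREiIiIiIiIiIiIiIiIiIRERERERERERERERERERERERESIiIiIiIiIiIiIiIiIhERERERERERERERERERERERERIiIiIiIiIiIiIiIiIiEREREREREREREREREREREREREiIiIiIiIiIiIiIiIiIRERERERERERERERERERERERESIiIiIiIiIiIiIiIiIhERERERERERERERERETMRERERIiIiIiIiIiIiIiIiIiERERMzMxERERMzMzMzMzEREREiIiIiIiIiIiIiIiIiIRERMzMzMzMzMzMzMzMzMxERESIiIiIiIiIiIiIiIiIhERMzMzMzMzMzMzMzMzMzMRERIiIiIiIiIiIiIiIiIiERMzMzMzMzMzMzMzMzMzMxERFEIiIiIiIiIiIiIiIiIhEzMzMzMzMzMzMzMzMzMzMREUREREQiIiIiIiIiIiIiImMzMzMzMzMzMzMzMzMzMxEzRERERERCIiIiIiIiIiImZjMzMzMzMzMzMzMzMzMzMzNEREREREQiIiIiIiIiIiZmMzMzMzMzMzMzMzMzMzMzM0REREREREREIiIiIiIiJmYzMzMzMzMzMzMzMzMzMzMzREREREREREIiIiIiIiJmZmMzMzMzMzMzMzMzMzMzMzNEREREREREQiIiIiIiIiZmZjMzMzMzMzMzMzMzMzMzM0RERERERERCIiIiIiIiJmZmYzMzMzMzMzMzMzMzMzMzREREREREREQiIiIiIiImZmZmYzMzMzMzMzMzMzMzMzNEREREREREREIiIiIiIiZmZmZmZjMzMzNmZjMzMzMzM0RERERERERERERCIiIiImZmZmZmZmZmZmZmYzMzMzMzREREREREREREREIiIiIiZmZmZmZmZmZmZmZmMzMzMzNEREREREREREREQiIiIiJmZmZmZmZmZmZmZmYzMzMzM0RERERERERERERCIiIiImZmZmZmZmZmZmZmZmMzMzMzREREREREREREREQiIiImZmZmZmZmZmZmZmZmYzMzMzNERERERERERERERCIiIiZmZmZmZmZmZmZmZmZjMzMzM0REREREREREREREQiIiZmZmZmZmZmZmZmZmZmMzMzMzRERERERERERERERCIiZmZmZmZmZmZmZmZmZmYzMzMzNEREREREREREREREQiIiIiIiZmZmZmZmZmZmZmMzMzM0REREREREREREREQiIiIiIiIiZmIiIiJmZmZmYzMzMzRERERERERERERERCIiIiIiIiIiIiIiIiImZmZjMzMzNEREREREREREREREIiIiIiIiIiIiIiIiIiZmZmYzMzM0REREREREREREREQiIiIiIiIiIiIiIiIiJmZmZjMzMz"/>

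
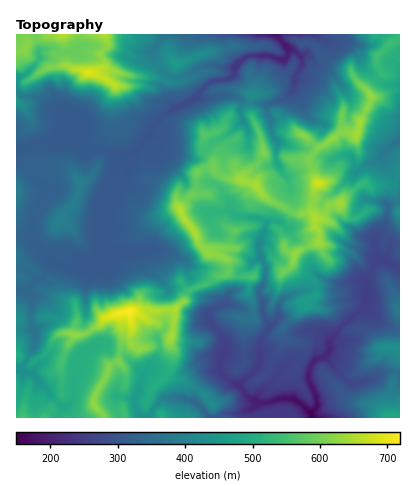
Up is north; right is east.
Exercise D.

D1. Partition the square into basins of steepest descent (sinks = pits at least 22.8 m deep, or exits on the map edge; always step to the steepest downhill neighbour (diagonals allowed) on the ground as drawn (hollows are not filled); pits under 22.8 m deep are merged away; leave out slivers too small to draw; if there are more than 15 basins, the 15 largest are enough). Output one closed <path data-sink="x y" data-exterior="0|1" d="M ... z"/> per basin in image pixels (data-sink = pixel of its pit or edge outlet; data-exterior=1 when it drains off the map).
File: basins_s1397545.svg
<path data-sink="276 34" data-exterior="1" d="M400 34l-294 0 1 12-7 8 4 10-2 4-8 5-22-4-4-3-22 1-16-10-4-3 0-5-10 5 0 364 88 0-1-4-9-10 0-6 13-24 2-8 10-6 3-18 9-10-1-20 12 1 6-3 26 0 11-10 5-10 16-6 10-7 10-2 2-3 0-12-8-4-12-2-8-8-6-16-8-8-6-12 16-20 0-16 2-3 14-4 4 6 10 5 14 1 16 5 8 13 30 16 19 1 1-24 4-6-4-6-5-18 11-13 8-4 10-10 10-1 9 2 3-12 11-22-4-10 15-16-5-8 0-10 15-14 8-2z"/><path data-sink="312 418" data-exterior="1" d="M212 167l-10 2-5 3-1 18-16 20 2 6 12 14 6 16 8 8 6 0 14 6 0 12-2 3-10 2-10 7-16 6-5 10-11 10-26 0-6 3-12-1 1 20-9 10-3 18-10 6-2 8-11 18-2 6 1 8 9 12 296 0 0-246-2 2-2 10-4 2-8-2-12 3-6-3-6 1-20 18-10 2-10 14-4 0-6-6-16 0-30-16-8-13-16-5-14-1-10-5z"/><path data-sink="400 142" data-exterior="1" d="M400 90l-8 0-8 5-12 2-12 25-4 13-16-3-20 15-10 11-1 6 9 20-4 6 0 10-2 4 0 8 4 7 4 0 10-14 10-2 22-19 10 3 8-3 12 2 4-2 4-12z"/>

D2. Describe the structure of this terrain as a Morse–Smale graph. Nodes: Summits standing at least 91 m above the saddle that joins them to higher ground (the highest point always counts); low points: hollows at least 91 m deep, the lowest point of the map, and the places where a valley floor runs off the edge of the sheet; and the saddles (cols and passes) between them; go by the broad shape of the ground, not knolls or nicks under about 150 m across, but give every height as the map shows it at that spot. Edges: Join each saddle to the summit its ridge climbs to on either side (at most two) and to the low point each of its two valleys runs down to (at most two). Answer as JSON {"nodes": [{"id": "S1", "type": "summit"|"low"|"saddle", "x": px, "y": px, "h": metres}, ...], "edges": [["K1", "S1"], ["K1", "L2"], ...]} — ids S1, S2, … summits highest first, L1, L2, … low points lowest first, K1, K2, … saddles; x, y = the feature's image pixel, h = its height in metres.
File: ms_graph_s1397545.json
{"nodes": [
{"id": "S1", "type": "summit", "x": 130, "y": 312, "h": 719},
{"id": "S2", "type": "summit", "x": 88, "y": 72, "h": 689},
{"id": "S3", "type": "summit", "x": 318, "y": 184, "h": 682},
{"id": "S4", "type": "summit", "x": 386, "y": 416, "h": 485},
{"id": "L1", "type": "low", "x": 312, "y": 416, "h": 149},
{"id": "L2", "type": "low", "x": 276, "y": 36, "h": 178},
{"id": "K1", "type": "saddle", "x": 120, "y": 352, "h": 582},
{"id": "K2", "type": "saddle", "x": 194, "y": 288, "h": 538},
{"id": "K3", "type": "saddle", "x": 376, "y": 80, "h": 513},
{"id": "K4", "type": "saddle", "x": 316, "y": 286, "h": 445},
{"id": "K5", "type": "saddle", "x": 30, "y": 146, "h": 317},
{"id": "K6", "type": "saddle", "x": 344, "y": 326, "h": 253}],
"edges": [["K1", "S1"], ["K1", "L1"], ["K1", "L2"], ["K2", "S1"], ["K2", "S3"], ["K2", "L1"], ["K2", "L2"], ["K3", "S3"], ["K3", "L1"], ["K3", "L2"], ["K4", "S1"], ["K4", "S3"], ["K4", "L1"], ["K5", "S1"], ["K5", "S2"], ["K5", "L2"], ["K6", "S1"], ["K6", "S4"], ["K6", "L1"]]}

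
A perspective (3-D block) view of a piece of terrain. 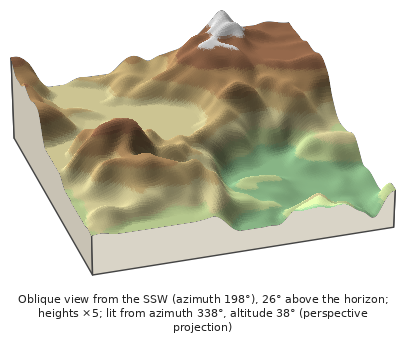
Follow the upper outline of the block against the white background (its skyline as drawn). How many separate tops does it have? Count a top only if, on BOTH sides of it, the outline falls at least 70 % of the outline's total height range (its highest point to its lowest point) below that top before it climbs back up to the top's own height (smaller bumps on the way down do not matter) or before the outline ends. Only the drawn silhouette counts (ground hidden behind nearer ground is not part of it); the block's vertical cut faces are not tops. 0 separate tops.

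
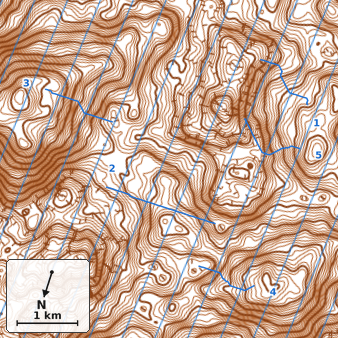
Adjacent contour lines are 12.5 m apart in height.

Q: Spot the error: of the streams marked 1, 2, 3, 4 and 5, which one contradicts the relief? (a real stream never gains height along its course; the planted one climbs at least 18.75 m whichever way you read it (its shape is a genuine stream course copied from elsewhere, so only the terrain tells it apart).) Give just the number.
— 2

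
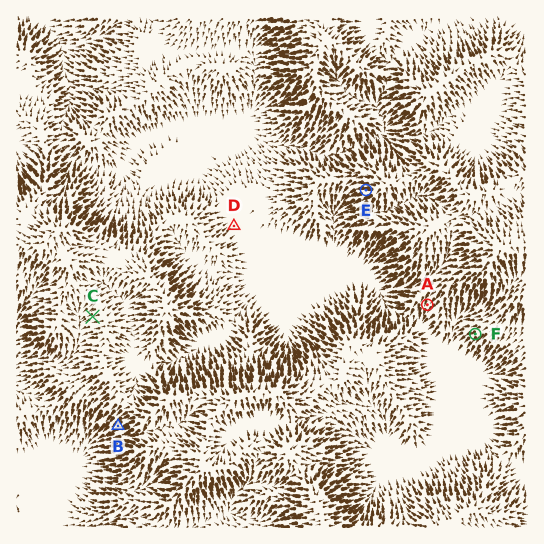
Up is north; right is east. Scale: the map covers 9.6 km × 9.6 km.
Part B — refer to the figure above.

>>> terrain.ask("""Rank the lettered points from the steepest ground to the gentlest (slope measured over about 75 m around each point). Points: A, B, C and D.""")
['B', 'A', 'C', 'D']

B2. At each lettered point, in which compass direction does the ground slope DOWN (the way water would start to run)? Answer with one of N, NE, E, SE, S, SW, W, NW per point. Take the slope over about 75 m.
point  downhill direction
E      W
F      SW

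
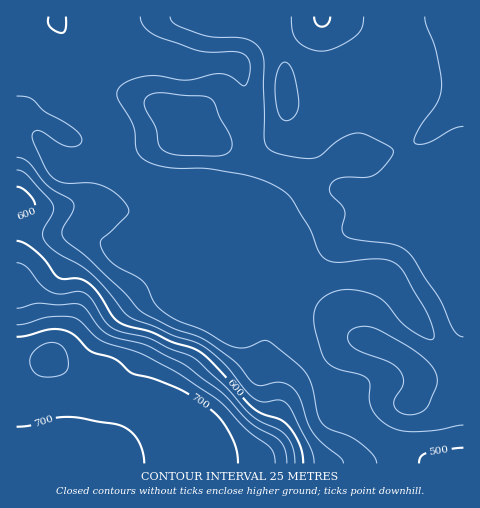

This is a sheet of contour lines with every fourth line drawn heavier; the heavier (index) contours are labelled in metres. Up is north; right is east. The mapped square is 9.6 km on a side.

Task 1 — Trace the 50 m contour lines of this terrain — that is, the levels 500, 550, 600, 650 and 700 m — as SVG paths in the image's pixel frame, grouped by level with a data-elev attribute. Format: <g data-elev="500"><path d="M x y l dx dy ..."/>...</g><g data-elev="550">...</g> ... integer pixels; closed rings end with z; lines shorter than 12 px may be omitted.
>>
<g data-elev="500"><path d="M419 463l2-7 6-3 36-5"/><path d="M66 17l-1 12-2 4-2 0-6-2-6-5-1-5 1-4"/></g><g data-elev="550"><path d="M343 463l-3-5-18-15-9-10-5-10-9-26-8-11-12-4-17 4-6-1-6-5-15-18-27-20-12-6-24-8-33-19-18-19-34-33-23-19-2-4 1-5 11-21-2-7-24-15-21-25-10-4"/><path d="M406 414l13-1 9-7 9-23 0-7-3-7-7-8-11-10-37-21-14-4-13 3-3 4-1 4 1 5 3 5 10 5 28 10 6 5 5 5 2 6 0 6-8 14-1 6 4 7z"/><path d="M182 155l38 1 7-2 4-4 1-5-1-7-11-21-6-14-4-5-7-2-42-3-11 2-5 4-1 6 12 22 3 19 8 6z"/><path d="M463 126l-10 3-26 14-8 1-5-1 0-5 5-9 19-27 3-14 0-13-5-23-10-27-1-8"/><path d="M170 17l2 4 4 4 23 9 15 3 30 1 8 4 7 6 3 6 2 8 0 77 2 7 5 5 22 6 21 1 7-3 20-16 16-6 11 2 24 13 1 4-2 6-9 11-7 6-10 2-24 1-6 2-4 5-2 4 2 5 10 10 4 6 0 6-3 12 1 4 2 4 5 2 42 6 8 3 7 5 7 7 26 40 14 31 5 5 4 2"/></g><g data-elev="600"><path d="M303 463l-3-18-12-19-8-6-17-6-11-7-30-34-19-19-9-5-22-7-20-10-25-6-8-4-6-6-14-22-10-10-11-6-14 1-5-1-21-25-12-9-9-3"/><path d="M17 215l12-2 4-3 2-4-2-6-5-7-6-4-5-2"/><path d="M314 17l2 7 6 3 6-3 2-7"/></g><g data-elev="650"><path d="M287 463l-2-12-5-10-30-19-32-32-33-25-34-18-11-4-24-5-10-4-7-7-12-16-5-6-7-1-16 1-20-2-22 5"/></g><g data-elev="700"><path d="M238 463l-3-19-13-23-11-11-25-18-30-13-24-6-16-14-26-8-14-15-10-5-16-2-23 7-10 1"/><path d="M17 427l14-2 22-7 13-1 14 1 38 7 11 5 8 8 5 13 2 12"/></g>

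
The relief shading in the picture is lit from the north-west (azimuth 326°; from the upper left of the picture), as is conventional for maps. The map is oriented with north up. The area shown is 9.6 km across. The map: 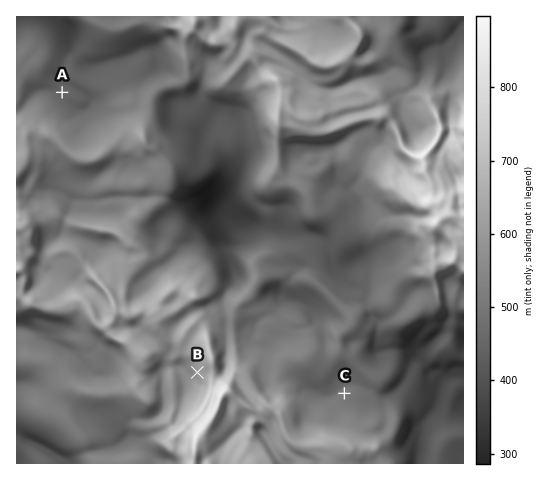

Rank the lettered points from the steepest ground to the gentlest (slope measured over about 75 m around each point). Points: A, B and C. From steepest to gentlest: B C A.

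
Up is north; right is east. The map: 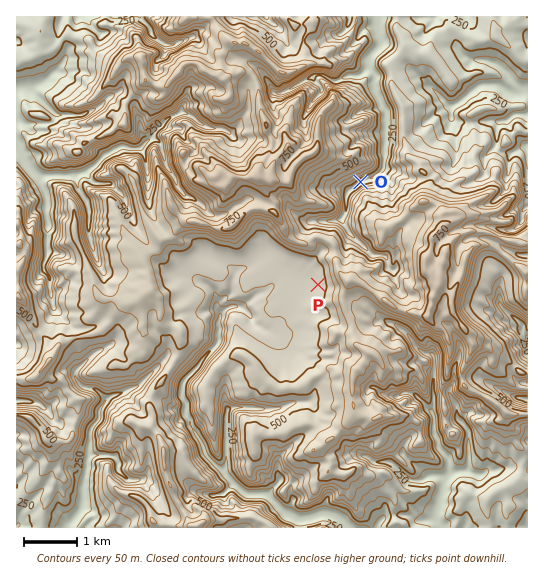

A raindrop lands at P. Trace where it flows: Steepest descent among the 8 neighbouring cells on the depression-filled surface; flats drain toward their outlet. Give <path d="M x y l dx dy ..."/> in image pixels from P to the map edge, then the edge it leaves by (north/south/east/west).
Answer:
<path d="M318 285l-44 0-8 6-11 4-12 12-12-1-5 3-5 5 0 3-3 4 0 5 1 1 0 3-1 1 0 11-1 3-15 14-3 6-14 14-3 6 0 12 4 6 0 12 4 6 0 4 1 2 10 14 5 14 13 14 4 1 3 5 16 16 5 3 19 0 20 20 5 1 7 4 12-1 9-4 10 0 9 4 9 9"/>
exit: south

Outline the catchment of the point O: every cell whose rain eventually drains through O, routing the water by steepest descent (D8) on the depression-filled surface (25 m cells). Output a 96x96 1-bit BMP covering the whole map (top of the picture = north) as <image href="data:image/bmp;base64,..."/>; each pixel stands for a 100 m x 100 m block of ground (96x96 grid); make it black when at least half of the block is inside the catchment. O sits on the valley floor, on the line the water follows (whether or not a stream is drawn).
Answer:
<image width="96" height="96" href="data:image/bmp;base64,Qk2+BAAAAAAAAD4AAAAoAAAAYAAAAGAAAAABAAEAAAAAAIAEAAATCwAAEwsAAAIAAAAAAAAA////AAAAAAAAAAAAAAAAAAAAAAAAAAAAAAAAAAAAAAAAAAAAAAAAAAAAAAAAAAAAAAAAAAAAAAAAAAAAAAAAAAAAAAAAAAAAAAAAAAAAAAAAAAAAAAAAAAAAAAAAAAAAAAAAAAAAAAAAAAAAAAAAAAAAAAAAAAAAAAAAAAAAAAAAAAAAAAAAAAAAAAAAAAAAAAAAAAAAAAAAAAAAAAAAAAAAAAAAAAAAAAAAAAAAAAAAAAAAAAAAAAAAAAAAAAAAAAAAAAAAAAAAAAAAAAAAAAAAAAAAAAAAAAAAAAAAAAAAAAAAAAAAAAAAAAAAAAAAAAAAAAAAAAAAAAAAAAAAAAAAAAAAAAAAAAAAAAAAAAAAAAAAAAAAAAAAAAAAAAAAAAAAAAAAAAAAAAAAAAAAAAAAAAAAAAAAAAAAAAAAAAAAAAAAAAAAAAAAAAAAAAAAAAAAAAAAAAAAAAAAAAAAAAAAAAAAAAAAAAAAAAAAAAAAAAAAAAAAAAAAAAAAAAAAAAAAAAAAAAAAAAAAAAAAAAAAAAAAAAAAAAAAAAAAAAAAAAAAAAAAAAAAAAAAAAAAAAAAAAAAAAAAAAAAAAAAAAAAAAAAAAAAAAAAAAAAAAAAAAAAAAAAAAAAAAAAAAAAAAAAAAAAAAAAAAAAAAAAAAB8AAAAAAAAAAAAAAH8AAAAAAAAAAAAAAf8AAAAAAAAAAAAAA/8AAAAAAAAAAAAAB/+AAAAAAAAAAAAAH/+AAAAAAAAAAAAA//8AAAAAAAAAAAAB//8AAAAAAAAAAAAD//4AAAAAAAAAAAAD//4AAAAAAAAAAAAD//4AAAAAAAAAAAAD//4AAAAAAAAAAAAD//8AAAAAAAAAAAGH//8AAAAAAAAAAAf///8AAAAAAAAAAA////+AAAAAAAAAAA/////AAAAAAAAAAA///D/AAAAAAAAAAB//+B/AAAAAAAAAAD//+A/AAAAAAAAAAD//8AeAAAAAAAAAAD//8AAAAAAAAAAAAH//8AAAAAAAAAAAAH//4AAAAAAAAAAAAP//4AAAAAAAAAAAAAf/4AAAAAAAAAAAAAP/wAAAAAAAAAAAAAP/gAAAAAAAAAAAAAH/AAAAAAAAAAAAAAD8AAAAAAAAAAAAAAAgAAAAAAAAAAAAAAAAAAAAAAAAAAAAAAAAAAAAAAAAAAAAAAAAAAAAAAAAAAAAAAAAAAAAAAAAAAAAAAAAAAAAAAAAAAAAAAAAAAAAAAAAAAAAAAAAAAAAAAAAAAAAAAAAAAAAAAAAAAAAAAAAAAAAAAAAAAAAAAAAAAAAAAAAAAAAAAAAAAAAAAAAAAAAAAAAAAAAAAAAAAAAAAAAAAAAAAAAAAAAAAAAAAAAAAAAAAAAAAAAAAAAAAAAAAAAAAAAAAAAAAAAAAAAAAAAAAAAAAAAAAAAAAAAAAAAAAAAAAAAAAAAAAAAAAAAAAAAAAAAAAAAAAAAAAAAAAAAAAAAAAAAAAAAAAAAAAAAAAAAAAAAAAAAAAAAAAAAAAAAAAAAAAAAAAAAAAAAAAAAAAAAAA="/>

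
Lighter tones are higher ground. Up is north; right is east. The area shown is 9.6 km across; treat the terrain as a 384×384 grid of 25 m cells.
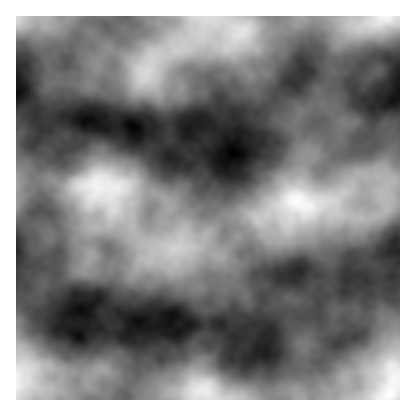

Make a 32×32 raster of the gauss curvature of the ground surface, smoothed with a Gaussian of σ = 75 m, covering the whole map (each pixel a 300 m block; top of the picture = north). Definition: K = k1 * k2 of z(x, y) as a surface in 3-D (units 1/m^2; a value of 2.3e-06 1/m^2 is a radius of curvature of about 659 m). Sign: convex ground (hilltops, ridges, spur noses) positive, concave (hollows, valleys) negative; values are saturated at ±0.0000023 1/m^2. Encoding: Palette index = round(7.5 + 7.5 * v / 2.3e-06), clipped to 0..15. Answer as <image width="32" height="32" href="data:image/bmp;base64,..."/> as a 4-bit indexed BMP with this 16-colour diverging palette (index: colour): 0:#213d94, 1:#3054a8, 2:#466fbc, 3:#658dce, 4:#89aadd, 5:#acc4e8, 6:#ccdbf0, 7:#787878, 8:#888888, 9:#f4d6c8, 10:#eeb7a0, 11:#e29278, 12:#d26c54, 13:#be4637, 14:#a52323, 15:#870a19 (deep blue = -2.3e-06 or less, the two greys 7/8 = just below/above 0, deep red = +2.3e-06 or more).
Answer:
<image width="32" height="32" href="data:image/bmp;base64,Qk12AgAAAAAAAHYAAAAoAAAAIAAAACAAAAABAAQAAAAAAAACAAATCwAAEwsAABAAAAAAAAAAlD0hAKhUMAC8b0YAzo1lAN2qiQDoxKwA8NvMAHh4eACIiIgAyNb0AKC37gB4kuIAVGzSADdGvgAjI6UAGQqHAHd4Yombh5Dfc5dDfzh1h72HmJt5cHd4rdaGaHhnS+aHenQyj2d1dXNai3dWXIkobneHp4WGaMd6XlitU2Y2iHiHd2lnl3d1dld4p3/W9oZ3WXxPRFmGbnVyl4tWg4T6ZbhYVViY5JbgzHdnZ2hoc3cmZ5+FdnWfeVaJKGd38rTHVoeXumhpaGeYXrW6ZxtoOXmxSXVoaIZrSEZ0eXaKaGeHdY6FK4eJeZZtWn9GLWlqVWd4slioeIaac2dvhpeFhapeda+nZ42WNqpYhmZaco934nQaVid3dpyUh4d4dph/BZOIo2WIiLdWV7m2d4iXiTvLc7q1nmNbdTtzZtWTlXpomIm0Z3mZdmiHdr+ih7qbg3GbtuoyZ6uGd4h6d1l2llGQefqKh6hHWapohn+HV413arhoeHinlqlnilM6N5bIV3pnZ3gk2JZp9ml4yXeMVH11ZHlZhYKGl2eZkoZ4mIallrlpD7hI2EaYeISXd3CYWWYvpwxKCZx4eGp4mkr0qFFXeJdnmXeHJJZkfCh1qU70uGiEWIddXImHhUp6h1eIhshIiVj5Z3dHuGbpgUmIaIdWlqWX+XnGtkiId/WXafaoSNeGJmgndmh5VoxnB3RVpmZGjGqJOmdKdZZ3esZ4hnSYd4lmiWZYl/9lV4dnloeFmnZbN5d+NnNrV2s2TFW4"/>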